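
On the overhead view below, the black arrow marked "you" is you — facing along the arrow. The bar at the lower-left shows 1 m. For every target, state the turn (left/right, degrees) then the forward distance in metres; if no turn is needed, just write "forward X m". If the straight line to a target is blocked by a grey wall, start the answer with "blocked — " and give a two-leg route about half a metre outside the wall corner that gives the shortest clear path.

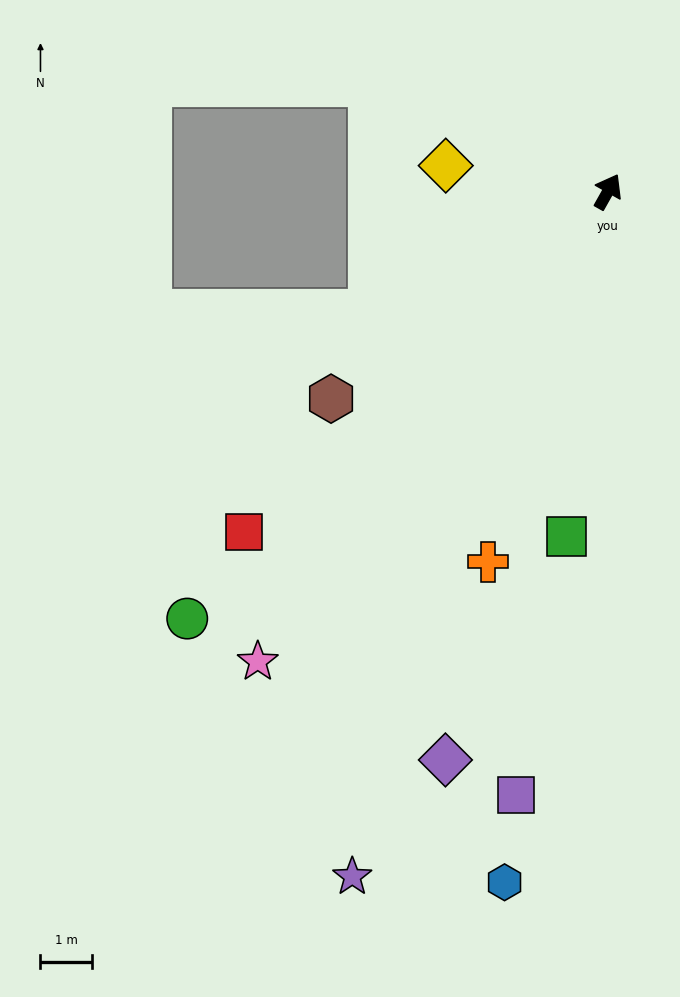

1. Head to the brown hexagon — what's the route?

turn left 156°, forward 6.7 m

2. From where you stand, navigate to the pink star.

turn left 173°, forward 11.4 m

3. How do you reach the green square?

turn right 157°, forward 6.7 m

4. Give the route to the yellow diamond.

turn left 110°, forward 3.2 m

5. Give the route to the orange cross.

turn right 169°, forward 7.5 m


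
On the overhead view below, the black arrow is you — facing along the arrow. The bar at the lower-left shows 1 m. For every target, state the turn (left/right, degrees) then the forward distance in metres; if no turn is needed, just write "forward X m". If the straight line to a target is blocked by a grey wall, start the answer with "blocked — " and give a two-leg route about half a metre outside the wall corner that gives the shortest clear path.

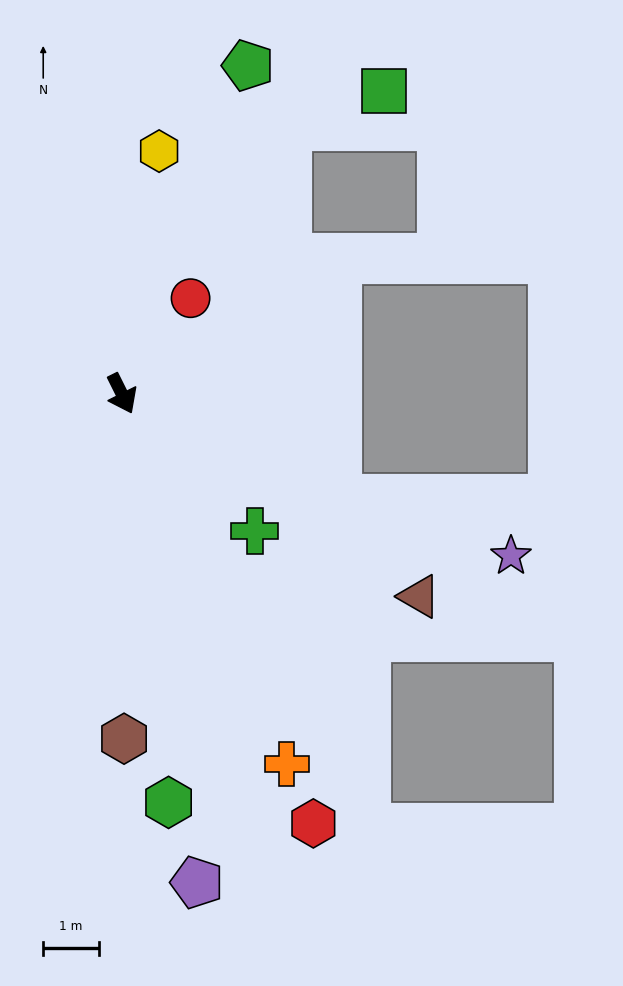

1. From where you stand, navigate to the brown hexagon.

turn right 26°, forward 6.2 m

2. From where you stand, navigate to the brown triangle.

turn left 29°, forward 6.4 m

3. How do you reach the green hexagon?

turn right 20°, forward 7.4 m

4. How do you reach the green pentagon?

turn left 132°, forward 6.3 m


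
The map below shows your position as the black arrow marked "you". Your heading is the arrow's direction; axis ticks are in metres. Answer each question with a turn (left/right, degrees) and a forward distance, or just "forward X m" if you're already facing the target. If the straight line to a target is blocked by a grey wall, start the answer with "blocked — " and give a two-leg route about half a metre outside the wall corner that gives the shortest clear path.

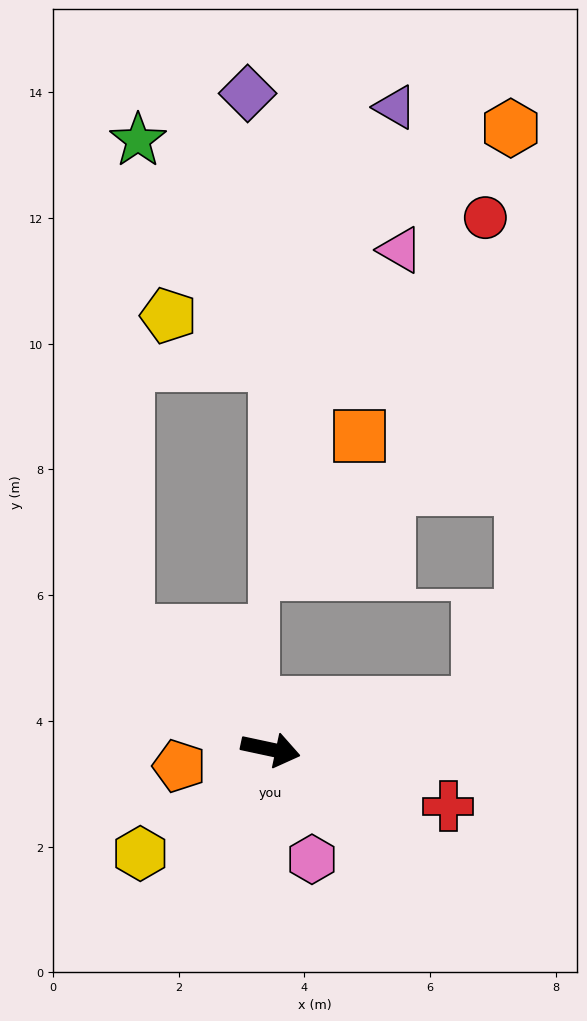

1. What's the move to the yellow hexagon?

turn right 129°, forward 2.7 m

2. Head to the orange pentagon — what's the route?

turn right 158°, forward 1.5 m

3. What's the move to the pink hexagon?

turn right 57°, forward 1.9 m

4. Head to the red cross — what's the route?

turn right 6°, forward 3.0 m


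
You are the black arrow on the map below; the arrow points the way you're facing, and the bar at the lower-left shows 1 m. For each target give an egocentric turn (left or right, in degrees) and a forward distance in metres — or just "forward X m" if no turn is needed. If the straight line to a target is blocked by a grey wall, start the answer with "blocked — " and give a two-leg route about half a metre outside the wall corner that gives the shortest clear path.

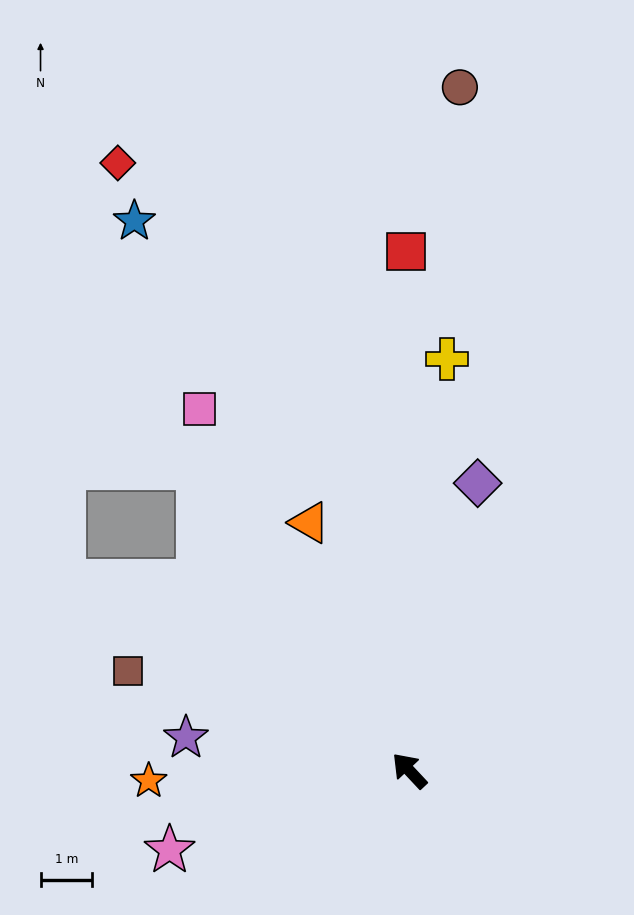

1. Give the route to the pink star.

turn left 65°, forward 4.9 m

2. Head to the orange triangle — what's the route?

turn right 21°, forward 5.2 m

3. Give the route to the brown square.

turn left 27°, forward 5.8 m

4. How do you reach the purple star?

turn left 38°, forward 4.4 m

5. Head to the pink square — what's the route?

turn right 13°, forward 8.1 m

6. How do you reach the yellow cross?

turn right 48°, forward 8.1 m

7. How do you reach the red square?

turn right 43°, forward 10.1 m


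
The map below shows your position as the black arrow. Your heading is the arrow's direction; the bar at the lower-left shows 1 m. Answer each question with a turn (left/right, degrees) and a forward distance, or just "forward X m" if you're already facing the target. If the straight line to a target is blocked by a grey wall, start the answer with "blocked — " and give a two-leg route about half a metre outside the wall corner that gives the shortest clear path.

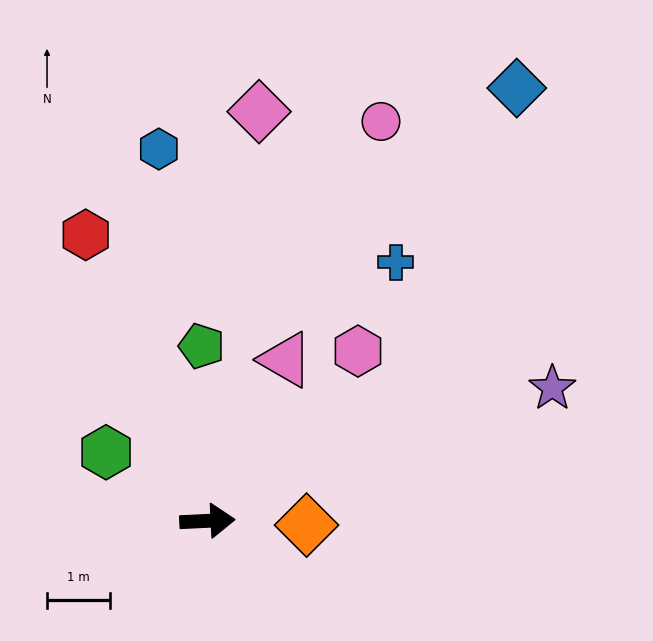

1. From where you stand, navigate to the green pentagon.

turn left 89°, forward 2.8 m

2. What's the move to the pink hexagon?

turn left 46°, forward 3.6 m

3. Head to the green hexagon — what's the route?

turn left 143°, forward 2.0 m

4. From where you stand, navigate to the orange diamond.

turn right 5°, forward 1.6 m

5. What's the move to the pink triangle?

turn left 61°, forward 2.9 m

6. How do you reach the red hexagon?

turn left 110°, forward 5.0 m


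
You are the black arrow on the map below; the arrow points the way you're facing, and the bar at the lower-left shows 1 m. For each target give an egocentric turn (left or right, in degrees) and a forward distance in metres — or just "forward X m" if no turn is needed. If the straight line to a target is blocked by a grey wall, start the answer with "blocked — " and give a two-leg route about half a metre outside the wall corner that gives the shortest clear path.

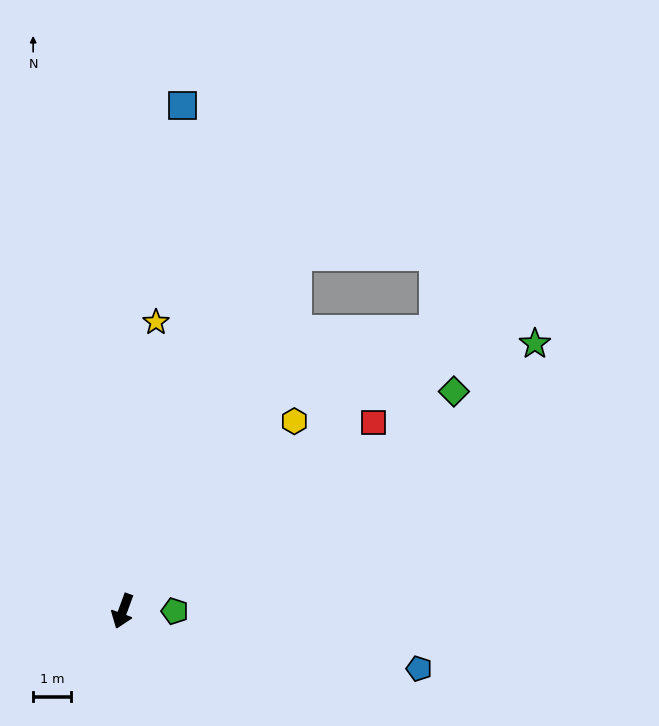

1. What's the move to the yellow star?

turn right 166°, forward 7.6 m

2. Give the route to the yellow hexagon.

turn left 158°, forward 6.7 m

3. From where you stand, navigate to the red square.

turn left 147°, forward 8.2 m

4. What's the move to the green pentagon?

turn left 110°, forward 1.4 m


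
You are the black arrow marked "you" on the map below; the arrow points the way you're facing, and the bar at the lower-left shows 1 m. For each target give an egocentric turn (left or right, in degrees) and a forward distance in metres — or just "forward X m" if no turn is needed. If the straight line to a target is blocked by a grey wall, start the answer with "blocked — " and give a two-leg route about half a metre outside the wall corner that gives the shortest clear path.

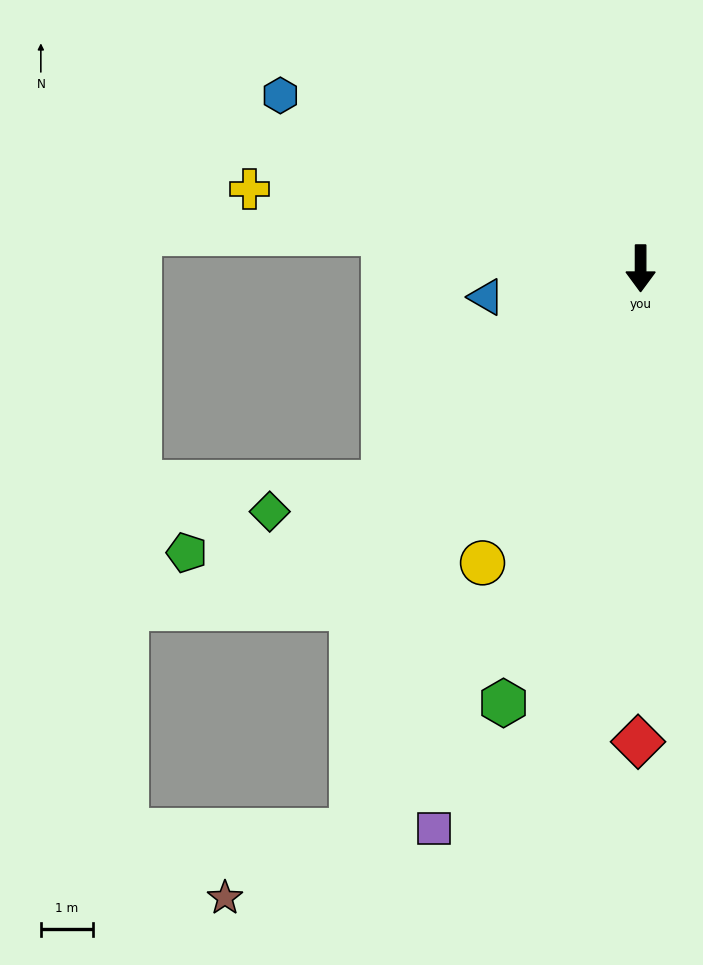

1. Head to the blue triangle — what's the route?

turn right 79°, forward 3.0 m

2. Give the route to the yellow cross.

turn right 101°, forward 7.7 m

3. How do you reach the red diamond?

forward 9.1 m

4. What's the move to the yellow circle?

turn right 28°, forward 6.4 m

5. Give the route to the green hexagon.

turn right 17°, forward 8.8 m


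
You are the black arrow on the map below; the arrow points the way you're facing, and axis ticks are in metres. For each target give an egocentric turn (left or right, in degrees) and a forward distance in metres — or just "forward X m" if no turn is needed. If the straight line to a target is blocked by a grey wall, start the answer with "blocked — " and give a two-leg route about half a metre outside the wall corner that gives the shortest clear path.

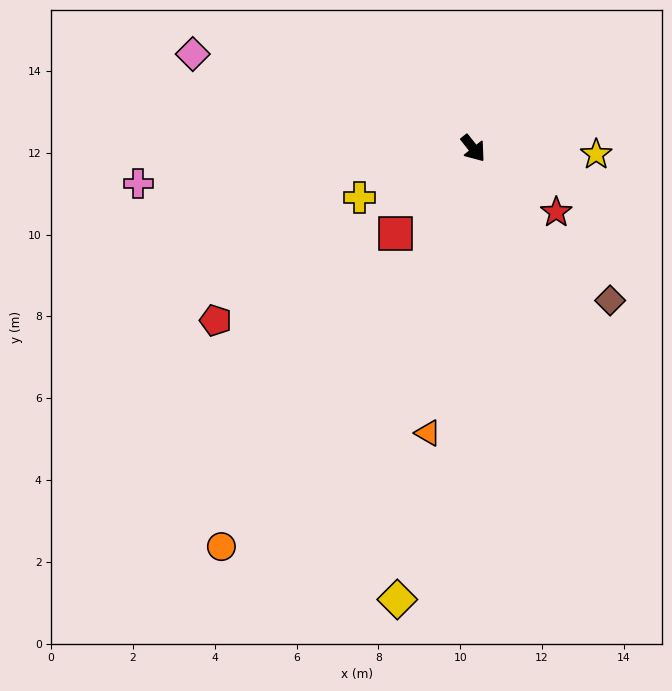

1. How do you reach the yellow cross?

turn right 105°, forward 3.0 m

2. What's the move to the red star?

turn left 14°, forward 2.6 m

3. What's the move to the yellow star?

turn left 49°, forward 3.0 m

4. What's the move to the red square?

turn right 81°, forward 2.8 m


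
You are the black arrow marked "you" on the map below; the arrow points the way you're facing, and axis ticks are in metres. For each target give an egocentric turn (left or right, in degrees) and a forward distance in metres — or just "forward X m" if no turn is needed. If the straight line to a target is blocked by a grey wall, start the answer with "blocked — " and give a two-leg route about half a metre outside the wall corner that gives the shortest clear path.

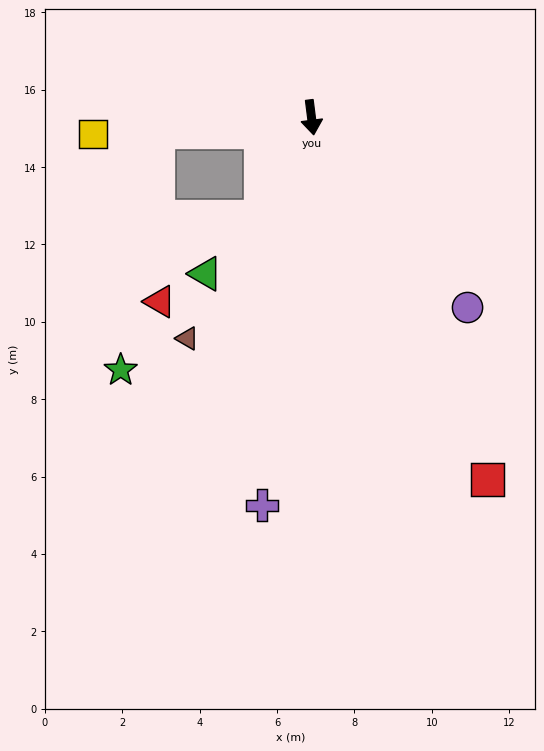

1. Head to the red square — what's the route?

turn left 19°, forward 10.4 m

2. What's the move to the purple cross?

turn right 14°, forward 10.1 m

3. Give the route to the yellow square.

turn right 93°, forward 5.7 m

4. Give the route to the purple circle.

turn left 32°, forward 6.4 m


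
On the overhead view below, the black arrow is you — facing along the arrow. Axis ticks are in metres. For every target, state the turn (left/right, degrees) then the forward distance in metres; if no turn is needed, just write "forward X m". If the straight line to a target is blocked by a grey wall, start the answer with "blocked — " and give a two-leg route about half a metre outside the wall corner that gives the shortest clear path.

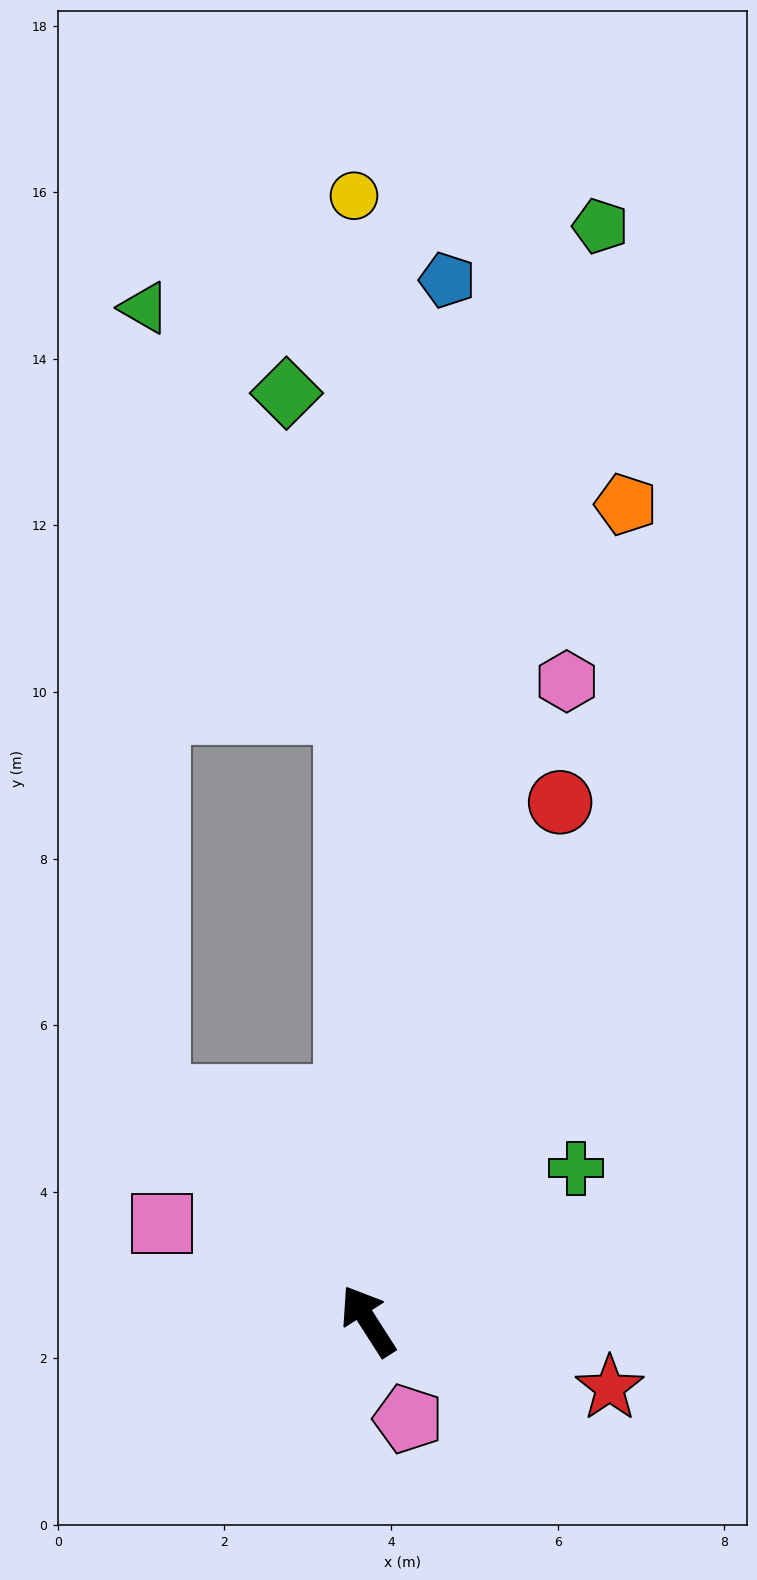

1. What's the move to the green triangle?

blocked — turn right 31°, forward 7.4 m, then turn left 25°, forward 5.4 m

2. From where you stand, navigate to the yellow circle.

turn right 32°, forward 13.5 m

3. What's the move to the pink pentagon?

turn left 170°, forward 1.3 m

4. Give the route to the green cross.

turn right 86°, forward 3.1 m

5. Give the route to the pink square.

turn left 32°, forward 2.7 m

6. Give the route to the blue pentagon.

turn right 37°, forward 12.5 m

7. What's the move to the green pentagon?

turn right 45°, forward 13.4 m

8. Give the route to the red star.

turn right 138°, forward 3.0 m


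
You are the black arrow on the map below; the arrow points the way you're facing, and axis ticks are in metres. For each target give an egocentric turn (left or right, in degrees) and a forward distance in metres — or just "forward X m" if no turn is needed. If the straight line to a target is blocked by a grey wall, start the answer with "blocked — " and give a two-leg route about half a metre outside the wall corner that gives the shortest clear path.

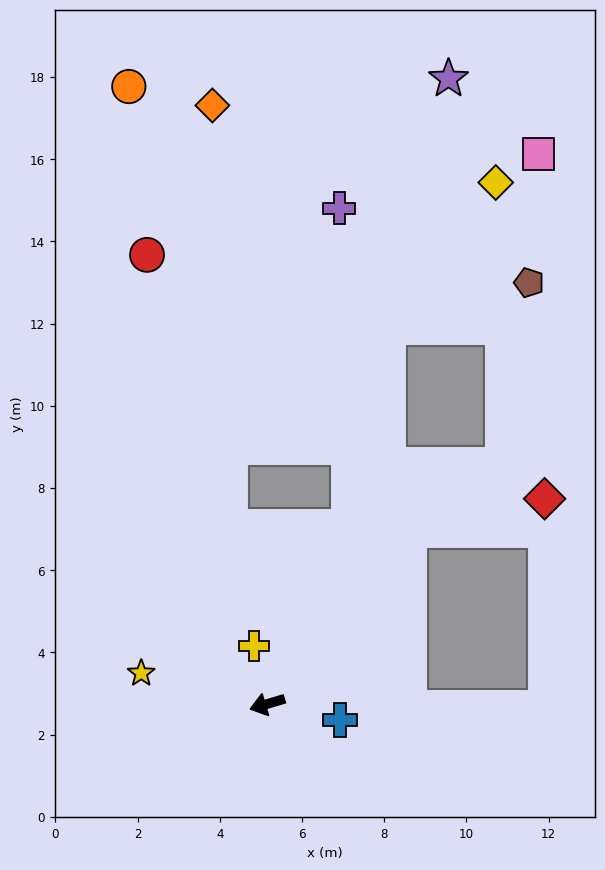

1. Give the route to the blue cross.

turn left 151°, forward 1.8 m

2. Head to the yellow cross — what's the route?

turn right 94°, forward 1.4 m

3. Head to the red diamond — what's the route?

blocked — turn right 146°, forward 5.5 m, then turn right 37°, forward 3.4 m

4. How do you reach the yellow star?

turn right 30°, forward 3.2 m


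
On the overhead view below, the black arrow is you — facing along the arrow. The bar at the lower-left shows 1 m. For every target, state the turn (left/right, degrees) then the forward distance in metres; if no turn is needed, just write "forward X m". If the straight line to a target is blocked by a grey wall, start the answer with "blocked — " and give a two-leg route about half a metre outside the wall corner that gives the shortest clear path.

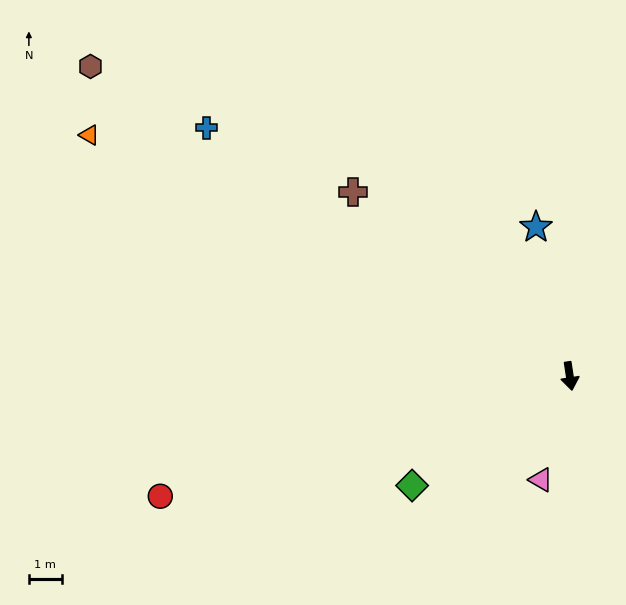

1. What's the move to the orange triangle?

turn right 125°, forward 16.3 m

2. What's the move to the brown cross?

turn right 139°, forward 8.6 m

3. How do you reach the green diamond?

turn right 64°, forward 5.8 m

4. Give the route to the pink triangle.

turn right 24°, forward 3.3 m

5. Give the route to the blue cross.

turn right 133°, forward 13.3 m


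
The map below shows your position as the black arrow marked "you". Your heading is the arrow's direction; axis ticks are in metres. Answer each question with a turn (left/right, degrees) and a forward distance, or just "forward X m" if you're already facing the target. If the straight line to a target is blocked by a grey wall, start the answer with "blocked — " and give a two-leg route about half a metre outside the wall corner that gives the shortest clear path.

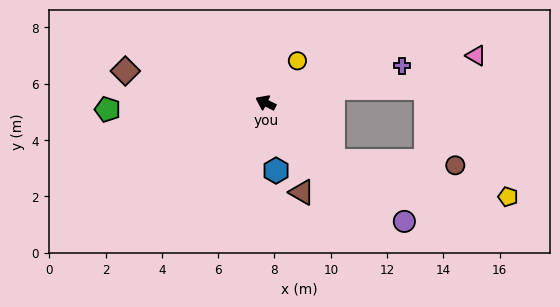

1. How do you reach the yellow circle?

turn right 101°, forward 1.9 m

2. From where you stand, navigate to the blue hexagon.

turn left 125°, forward 2.4 m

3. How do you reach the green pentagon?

turn left 29°, forward 5.6 m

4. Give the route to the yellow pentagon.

blocked — turn left 165°, forward 3.1 m, then turn left 29°, forward 6.4 m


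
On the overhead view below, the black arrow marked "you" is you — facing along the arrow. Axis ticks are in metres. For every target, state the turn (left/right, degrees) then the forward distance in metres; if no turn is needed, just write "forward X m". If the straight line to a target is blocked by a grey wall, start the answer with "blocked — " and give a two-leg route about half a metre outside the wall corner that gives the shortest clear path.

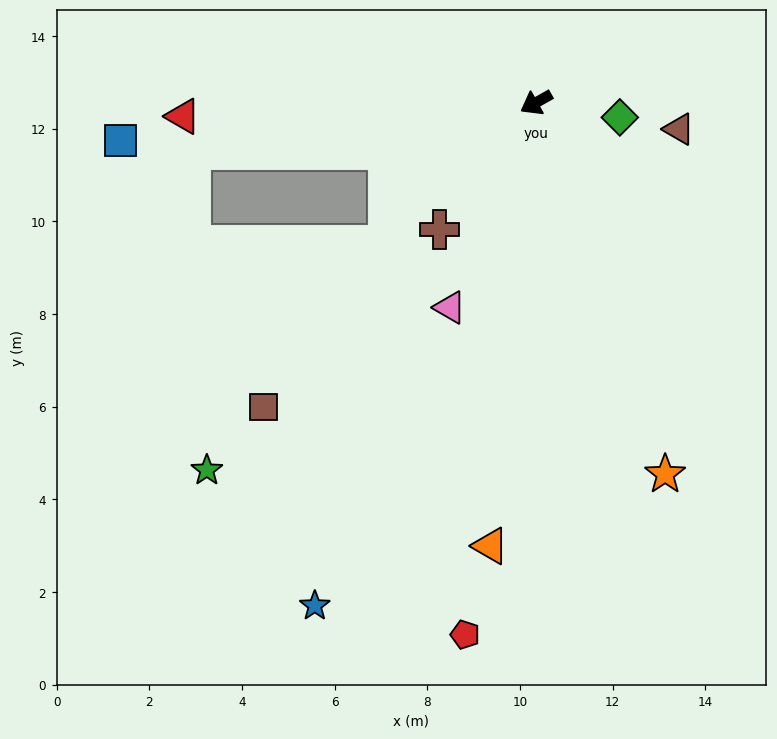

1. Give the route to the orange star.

turn left 80°, forward 8.5 m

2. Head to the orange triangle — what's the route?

turn left 55°, forward 9.6 m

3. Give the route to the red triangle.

turn right 27°, forward 7.6 m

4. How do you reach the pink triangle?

turn left 38°, forward 4.8 m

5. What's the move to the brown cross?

turn left 23°, forward 3.4 m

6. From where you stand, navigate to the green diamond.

turn left 141°, forward 1.8 m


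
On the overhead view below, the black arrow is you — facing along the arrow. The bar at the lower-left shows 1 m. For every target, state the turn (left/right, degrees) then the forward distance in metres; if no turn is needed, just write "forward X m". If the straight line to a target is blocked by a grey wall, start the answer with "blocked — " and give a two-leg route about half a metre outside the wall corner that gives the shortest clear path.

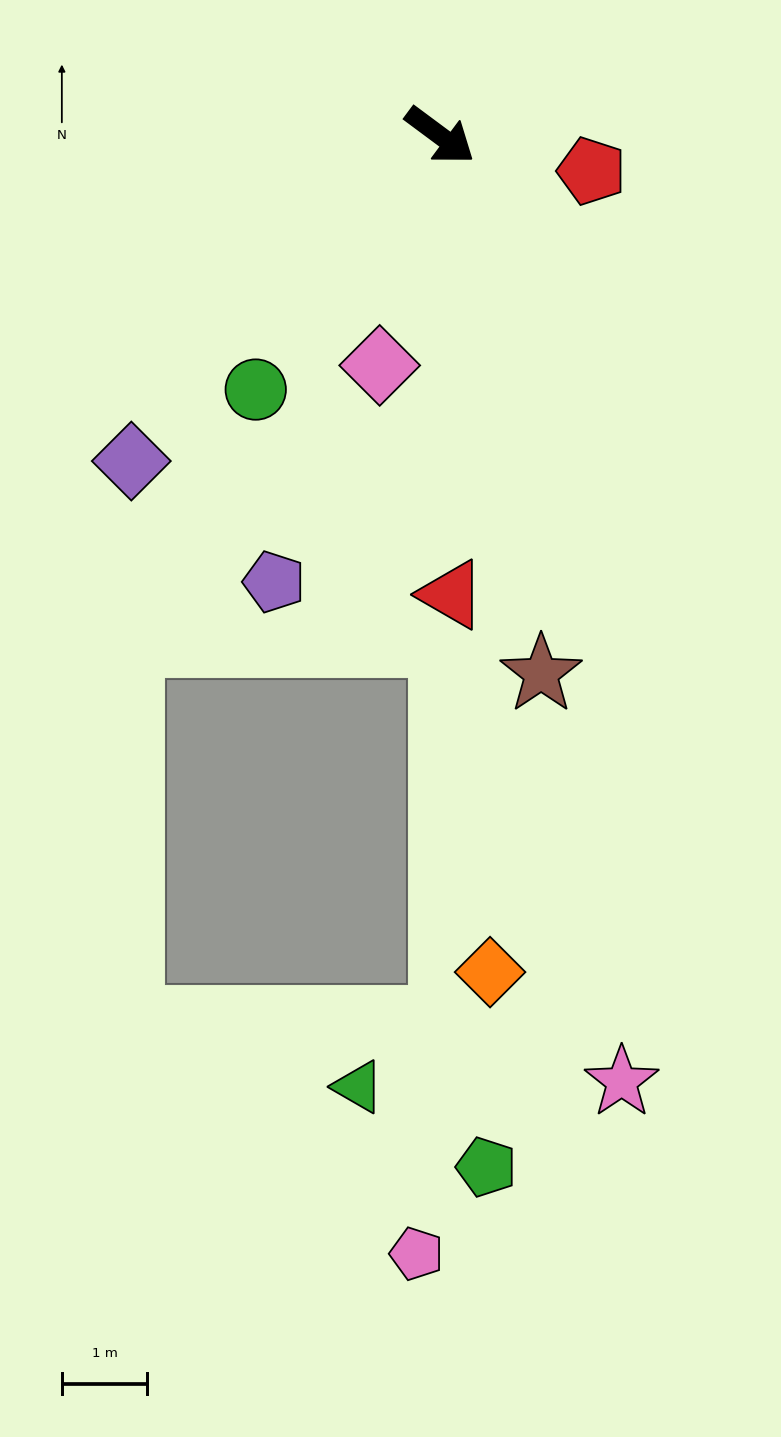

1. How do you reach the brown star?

turn right 43°, forward 6.4 m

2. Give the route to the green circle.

turn right 89°, forward 3.7 m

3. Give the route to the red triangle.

turn right 52°, forward 5.4 m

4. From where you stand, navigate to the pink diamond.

turn right 68°, forward 2.8 m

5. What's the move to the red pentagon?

turn left 23°, forward 1.8 m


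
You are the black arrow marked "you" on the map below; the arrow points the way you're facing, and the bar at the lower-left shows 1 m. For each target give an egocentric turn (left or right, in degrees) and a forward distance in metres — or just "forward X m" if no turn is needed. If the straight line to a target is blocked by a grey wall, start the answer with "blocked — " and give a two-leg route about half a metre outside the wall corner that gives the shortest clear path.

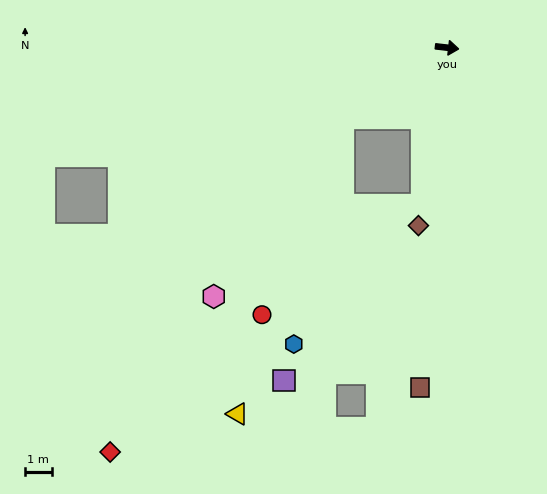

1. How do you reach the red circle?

blocked — turn right 140°, forward 4.7 m, then turn left 34°, forward 8.0 m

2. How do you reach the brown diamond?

turn right 93°, forward 6.8 m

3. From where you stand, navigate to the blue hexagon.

blocked — turn right 140°, forward 4.7 m, then turn left 44°, forward 8.7 m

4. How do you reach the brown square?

turn right 88°, forward 12.8 m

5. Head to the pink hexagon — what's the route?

blocked — turn right 140°, forward 4.7 m, then turn left 21°, forward 8.3 m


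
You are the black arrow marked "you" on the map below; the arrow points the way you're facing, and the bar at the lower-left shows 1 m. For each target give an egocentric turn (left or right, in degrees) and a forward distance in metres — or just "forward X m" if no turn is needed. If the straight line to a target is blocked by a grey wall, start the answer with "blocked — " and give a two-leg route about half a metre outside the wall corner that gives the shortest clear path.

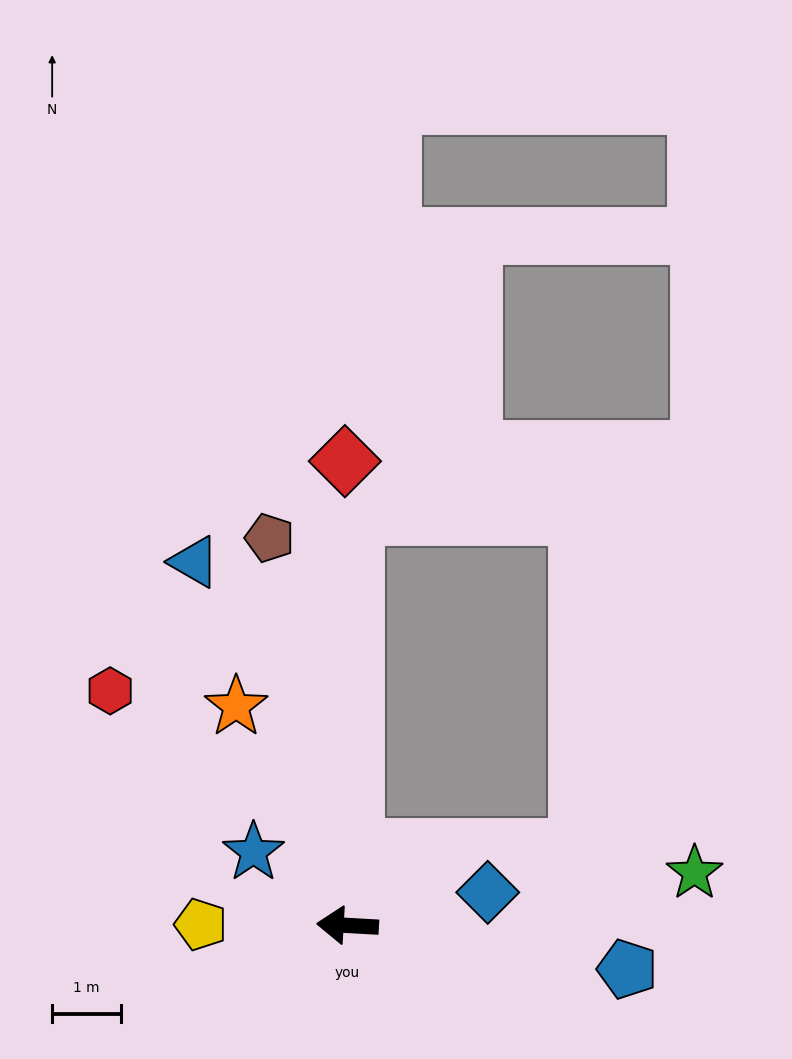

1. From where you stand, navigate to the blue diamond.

turn right 164°, forward 2.1 m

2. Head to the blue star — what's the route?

turn right 35°, forward 1.7 m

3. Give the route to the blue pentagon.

turn left 174°, forward 4.1 m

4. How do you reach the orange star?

turn right 60°, forward 3.6 m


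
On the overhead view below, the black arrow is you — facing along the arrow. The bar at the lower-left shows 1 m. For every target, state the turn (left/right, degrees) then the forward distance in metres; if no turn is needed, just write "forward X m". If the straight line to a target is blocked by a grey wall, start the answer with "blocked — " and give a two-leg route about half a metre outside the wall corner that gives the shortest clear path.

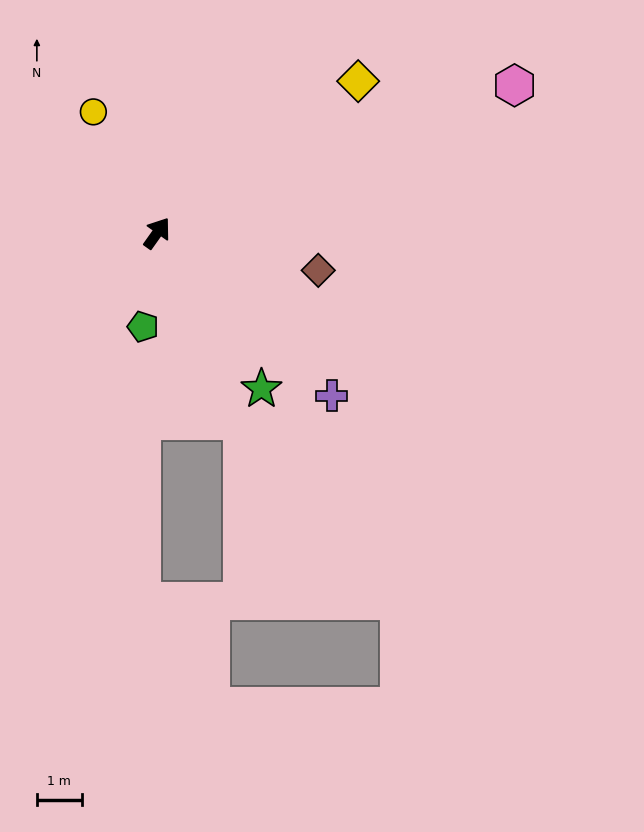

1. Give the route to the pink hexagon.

turn right 32°, forward 8.6 m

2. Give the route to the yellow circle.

turn left 63°, forward 3.0 m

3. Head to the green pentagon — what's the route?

turn right 153°, forward 2.1 m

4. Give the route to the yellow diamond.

turn right 18°, forward 5.6 m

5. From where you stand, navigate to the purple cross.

turn right 98°, forward 5.3 m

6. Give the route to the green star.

turn right 111°, forward 4.2 m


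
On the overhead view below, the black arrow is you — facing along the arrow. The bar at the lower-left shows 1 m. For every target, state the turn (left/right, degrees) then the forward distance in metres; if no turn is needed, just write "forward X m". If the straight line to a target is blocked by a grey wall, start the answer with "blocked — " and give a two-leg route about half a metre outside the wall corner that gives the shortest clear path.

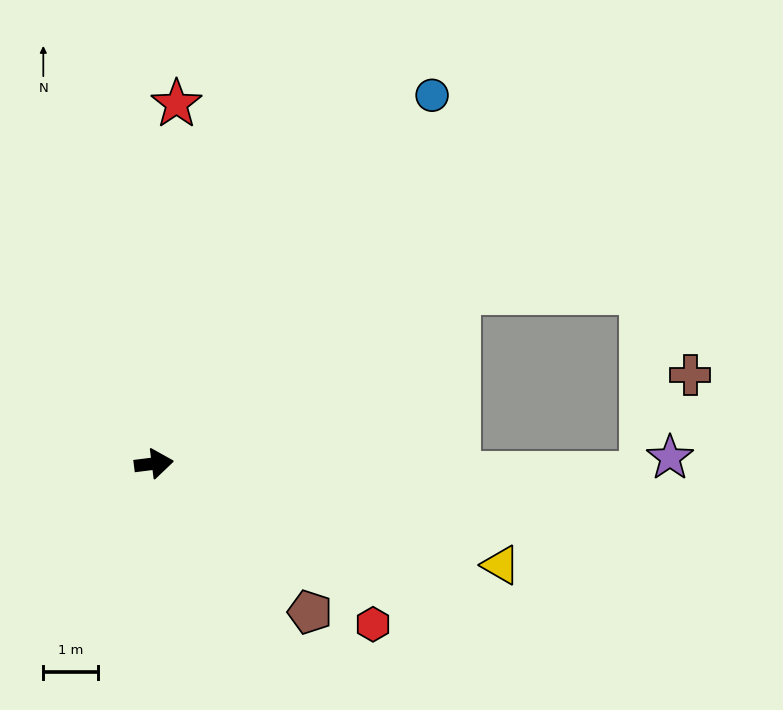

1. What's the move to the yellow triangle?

turn right 24°, forward 6.6 m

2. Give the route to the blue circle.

turn left 46°, forward 8.4 m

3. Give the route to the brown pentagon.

turn right 51°, forward 3.9 m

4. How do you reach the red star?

turn left 79°, forward 6.6 m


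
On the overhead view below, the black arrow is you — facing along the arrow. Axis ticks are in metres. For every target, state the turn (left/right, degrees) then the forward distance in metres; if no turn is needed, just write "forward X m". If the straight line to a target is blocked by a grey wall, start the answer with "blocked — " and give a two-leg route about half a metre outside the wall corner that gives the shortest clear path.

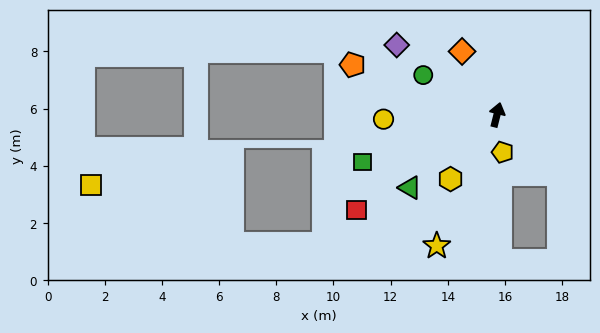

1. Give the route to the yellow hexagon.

turn left 158°, forward 2.8 m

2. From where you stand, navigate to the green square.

turn left 124°, forward 5.0 m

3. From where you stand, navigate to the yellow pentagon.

turn right 157°, forward 1.3 m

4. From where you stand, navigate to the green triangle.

turn left 144°, forward 4.0 m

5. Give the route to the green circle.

turn left 76°, forward 2.9 m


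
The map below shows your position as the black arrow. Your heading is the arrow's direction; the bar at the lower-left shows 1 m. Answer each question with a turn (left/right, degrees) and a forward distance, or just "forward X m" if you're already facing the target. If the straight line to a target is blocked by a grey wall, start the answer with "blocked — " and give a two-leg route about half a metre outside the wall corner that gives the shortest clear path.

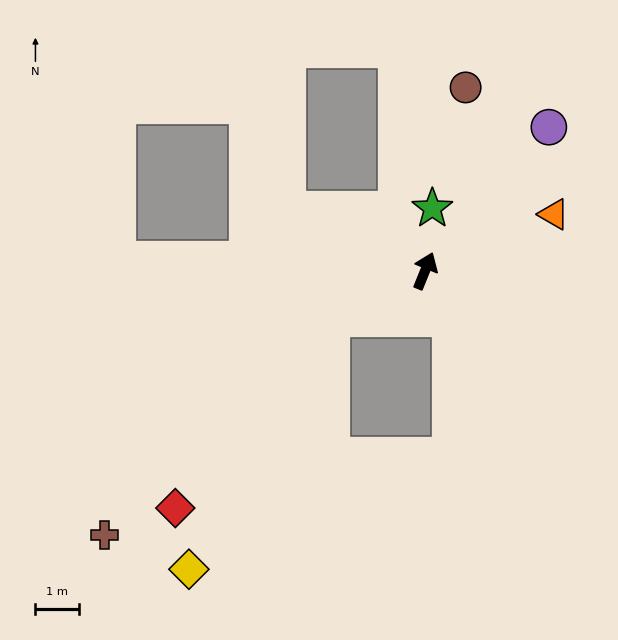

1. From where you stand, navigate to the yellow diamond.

blocked — turn left 139°, forward 2.4 m, then turn left 34°, forward 6.6 m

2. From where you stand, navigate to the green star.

turn left 15°, forward 1.4 m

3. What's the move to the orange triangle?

turn right 44°, forward 3.2 m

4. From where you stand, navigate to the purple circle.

turn right 19°, forward 4.3 m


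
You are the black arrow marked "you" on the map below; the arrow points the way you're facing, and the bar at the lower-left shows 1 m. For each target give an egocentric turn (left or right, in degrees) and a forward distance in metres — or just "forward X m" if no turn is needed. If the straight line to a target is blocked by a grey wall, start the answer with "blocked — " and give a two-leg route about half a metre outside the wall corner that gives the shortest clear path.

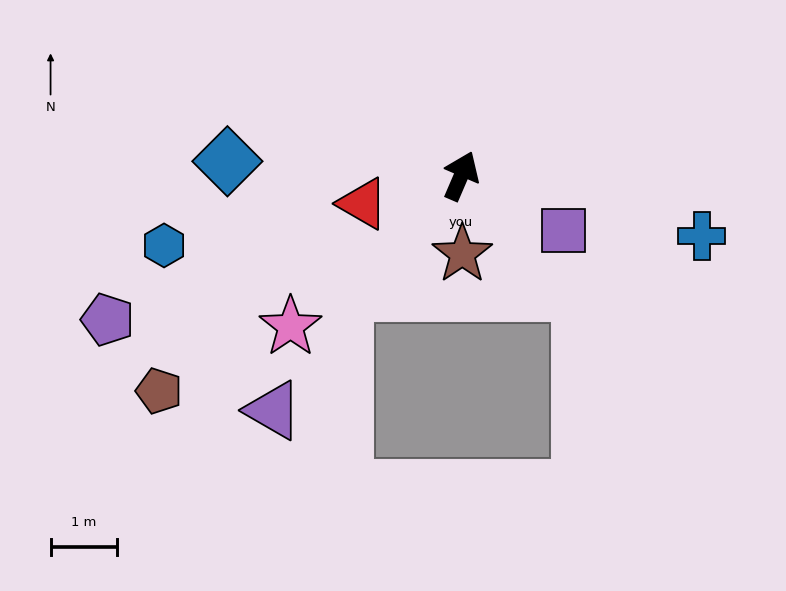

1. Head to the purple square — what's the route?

turn right 95°, forward 1.7 m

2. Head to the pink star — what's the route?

turn left 155°, forward 3.4 m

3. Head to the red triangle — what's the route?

turn left 129°, forward 1.5 m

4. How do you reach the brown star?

turn right 156°, forward 1.2 m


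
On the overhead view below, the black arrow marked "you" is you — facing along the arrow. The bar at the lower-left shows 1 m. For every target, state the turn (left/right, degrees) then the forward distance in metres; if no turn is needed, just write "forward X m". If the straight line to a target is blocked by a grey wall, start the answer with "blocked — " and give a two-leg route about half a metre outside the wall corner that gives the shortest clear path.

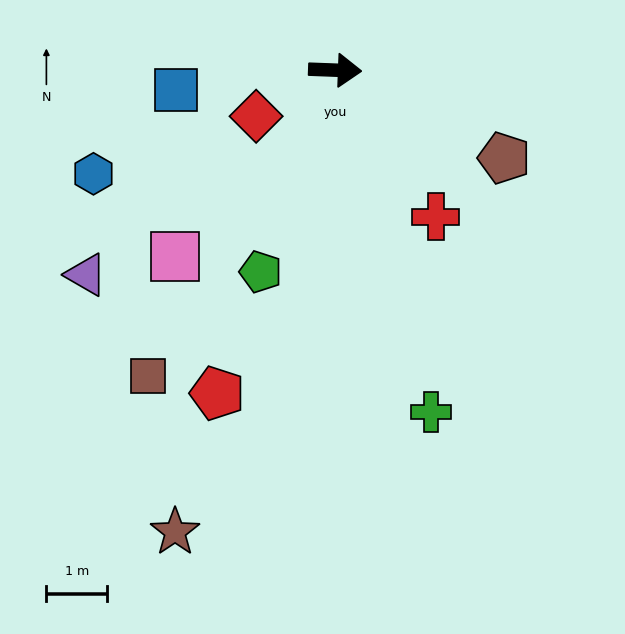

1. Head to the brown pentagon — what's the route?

turn right 25°, forward 3.1 m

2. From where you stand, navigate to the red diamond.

turn right 148°, forward 1.5 m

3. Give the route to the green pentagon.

turn right 108°, forward 3.6 m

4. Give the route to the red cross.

turn right 53°, forward 2.9 m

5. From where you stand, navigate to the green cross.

turn right 72°, forward 5.9 m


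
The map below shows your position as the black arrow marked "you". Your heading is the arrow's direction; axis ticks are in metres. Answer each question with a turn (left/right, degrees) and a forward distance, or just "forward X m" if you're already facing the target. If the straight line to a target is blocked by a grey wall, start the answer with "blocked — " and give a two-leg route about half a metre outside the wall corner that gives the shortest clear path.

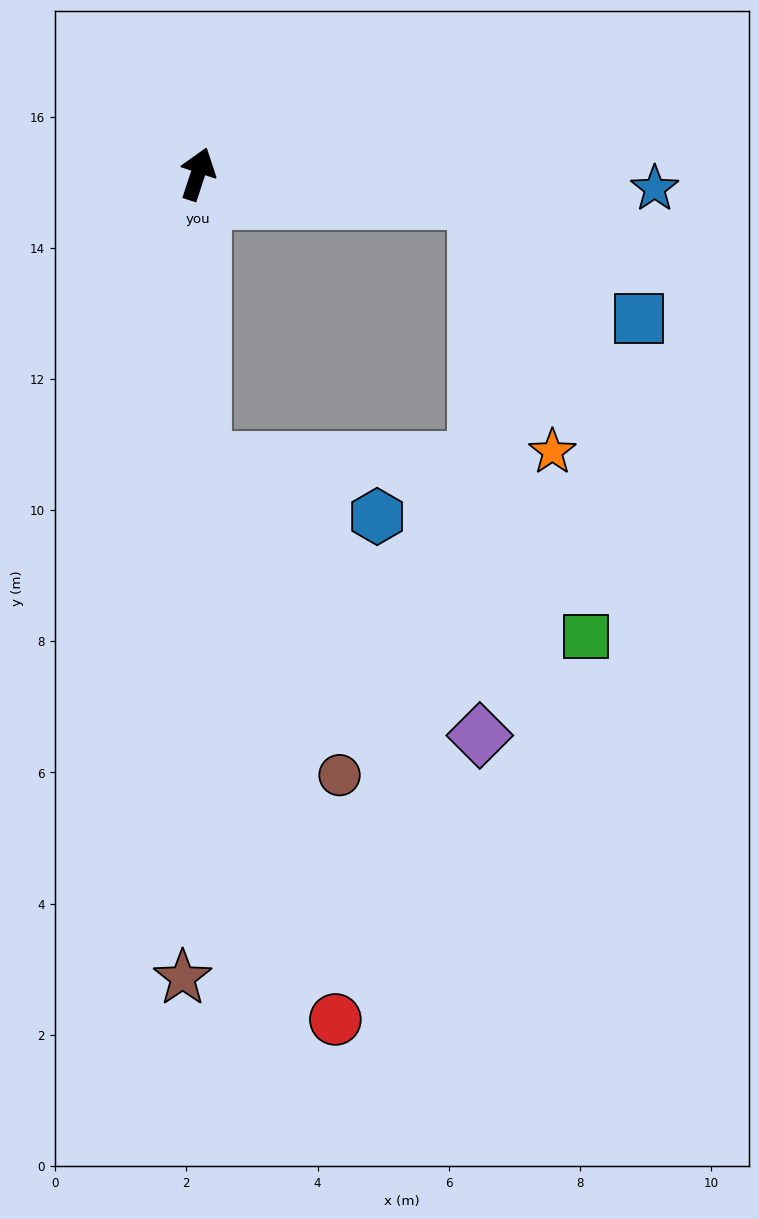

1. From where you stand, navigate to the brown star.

turn right 163°, forward 12.3 m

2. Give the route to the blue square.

blocked — turn right 78°, forward 4.3 m, then turn right 29°, forward 3.1 m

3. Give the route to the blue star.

turn right 74°, forward 7.0 m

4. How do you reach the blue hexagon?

blocked — turn right 161°, forward 4.4 m, then turn left 71°, forward 2.8 m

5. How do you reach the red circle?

blocked — turn right 161°, forward 4.4 m, then turn left 12°, forward 8.8 m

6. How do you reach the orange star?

blocked — turn right 78°, forward 4.3 m, then turn right 67°, forward 4.0 m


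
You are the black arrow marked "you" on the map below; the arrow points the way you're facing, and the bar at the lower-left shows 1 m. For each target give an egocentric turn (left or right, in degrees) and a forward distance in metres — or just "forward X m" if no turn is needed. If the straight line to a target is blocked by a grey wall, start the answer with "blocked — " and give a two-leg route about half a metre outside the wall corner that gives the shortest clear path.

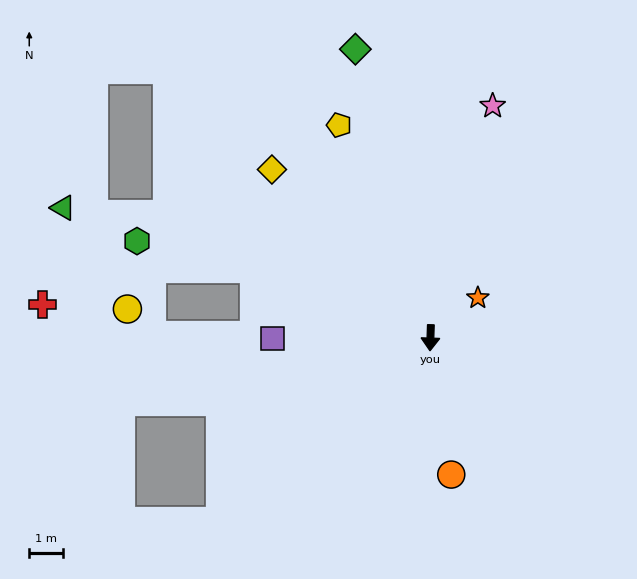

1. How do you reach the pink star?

turn left 167°, forward 7.2 m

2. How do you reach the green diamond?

turn right 164°, forward 8.9 m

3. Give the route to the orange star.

turn left 132°, forward 1.9 m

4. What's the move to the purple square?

turn right 88°, forward 4.7 m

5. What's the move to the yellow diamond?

turn right 135°, forward 6.9 m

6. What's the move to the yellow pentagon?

turn right 155°, forward 6.9 m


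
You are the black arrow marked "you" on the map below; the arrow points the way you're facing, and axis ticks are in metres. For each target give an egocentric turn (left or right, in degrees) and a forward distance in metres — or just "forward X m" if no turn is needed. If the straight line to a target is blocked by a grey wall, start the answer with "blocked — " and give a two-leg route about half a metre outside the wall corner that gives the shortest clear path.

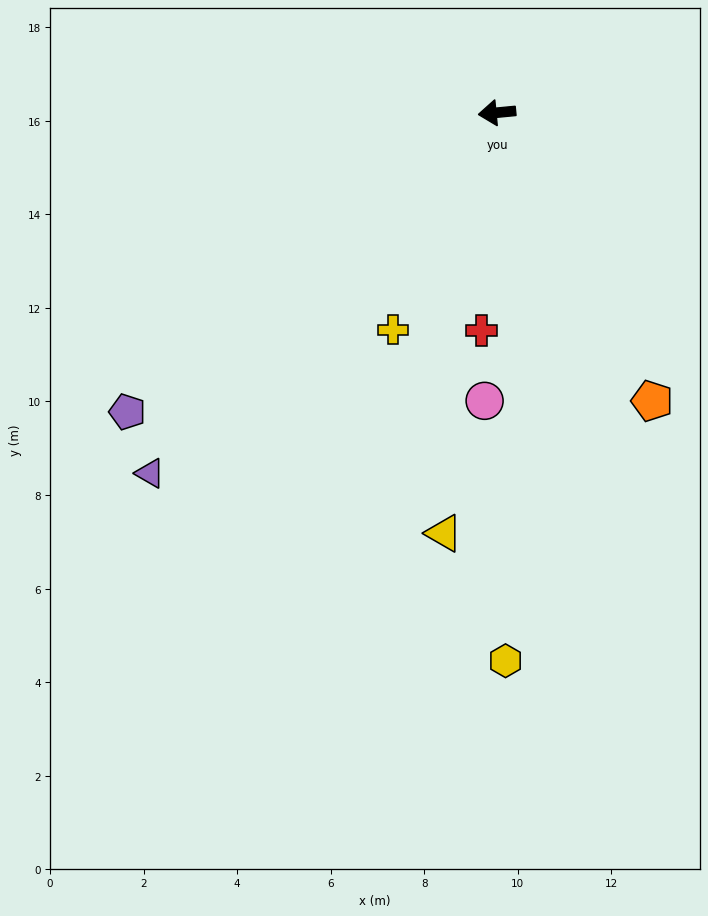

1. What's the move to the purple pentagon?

turn left 34°, forward 10.2 m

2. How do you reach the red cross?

turn left 80°, forward 4.7 m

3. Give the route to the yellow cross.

turn left 59°, forward 5.1 m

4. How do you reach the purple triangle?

turn left 41°, forward 10.7 m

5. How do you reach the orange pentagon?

turn left 113°, forward 7.0 m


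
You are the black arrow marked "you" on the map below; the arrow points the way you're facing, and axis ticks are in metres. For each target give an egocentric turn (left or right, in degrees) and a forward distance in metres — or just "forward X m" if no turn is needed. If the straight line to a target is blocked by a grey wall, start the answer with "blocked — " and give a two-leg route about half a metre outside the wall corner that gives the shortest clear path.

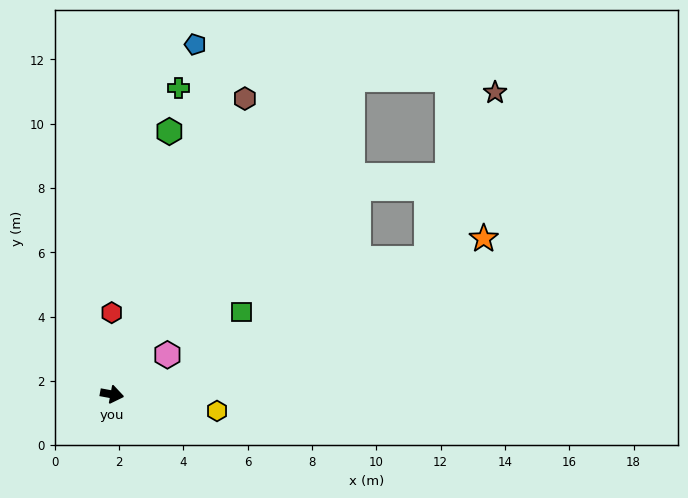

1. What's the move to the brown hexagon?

turn left 76°, forward 10.1 m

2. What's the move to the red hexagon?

turn left 101°, forward 2.5 m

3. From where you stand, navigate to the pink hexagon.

turn left 46°, forward 2.1 m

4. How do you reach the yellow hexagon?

forward 3.3 m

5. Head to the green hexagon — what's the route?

turn left 88°, forward 8.4 m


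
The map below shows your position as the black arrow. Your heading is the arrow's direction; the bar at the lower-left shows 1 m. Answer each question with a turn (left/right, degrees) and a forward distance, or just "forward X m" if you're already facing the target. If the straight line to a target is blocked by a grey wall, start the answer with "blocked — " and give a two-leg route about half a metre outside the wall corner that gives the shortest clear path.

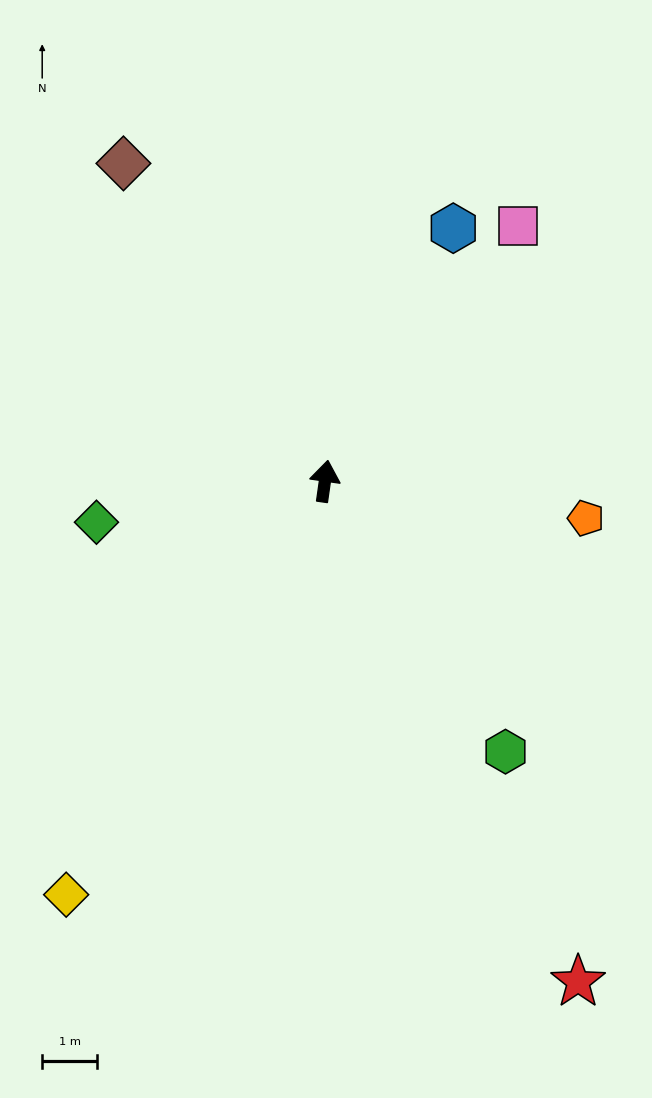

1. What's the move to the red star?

turn right 145°, forward 10.2 m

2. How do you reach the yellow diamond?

turn left 156°, forward 8.9 m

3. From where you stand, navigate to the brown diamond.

turn left 40°, forward 6.8 m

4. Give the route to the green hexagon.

turn right 138°, forward 5.9 m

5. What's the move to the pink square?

turn right 29°, forward 5.8 m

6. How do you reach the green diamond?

turn left 108°, forward 4.2 m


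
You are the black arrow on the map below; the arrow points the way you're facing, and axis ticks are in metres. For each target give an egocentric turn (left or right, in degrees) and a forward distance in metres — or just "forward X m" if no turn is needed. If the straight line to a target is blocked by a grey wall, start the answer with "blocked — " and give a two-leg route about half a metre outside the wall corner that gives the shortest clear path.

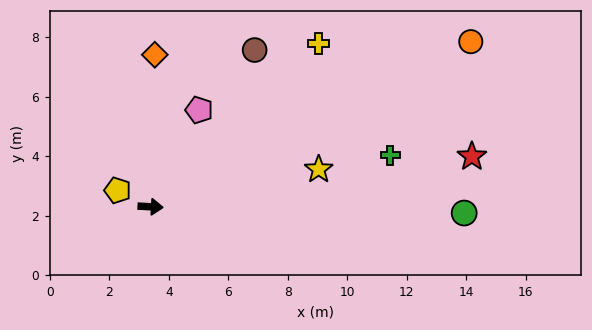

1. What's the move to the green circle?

forward 10.6 m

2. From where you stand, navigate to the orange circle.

turn left 30°, forward 12.1 m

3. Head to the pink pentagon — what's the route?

turn left 66°, forward 3.6 m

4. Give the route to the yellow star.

turn left 16°, forward 5.8 m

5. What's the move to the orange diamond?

turn left 91°, forward 5.1 m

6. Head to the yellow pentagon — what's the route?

turn left 157°, forward 1.2 m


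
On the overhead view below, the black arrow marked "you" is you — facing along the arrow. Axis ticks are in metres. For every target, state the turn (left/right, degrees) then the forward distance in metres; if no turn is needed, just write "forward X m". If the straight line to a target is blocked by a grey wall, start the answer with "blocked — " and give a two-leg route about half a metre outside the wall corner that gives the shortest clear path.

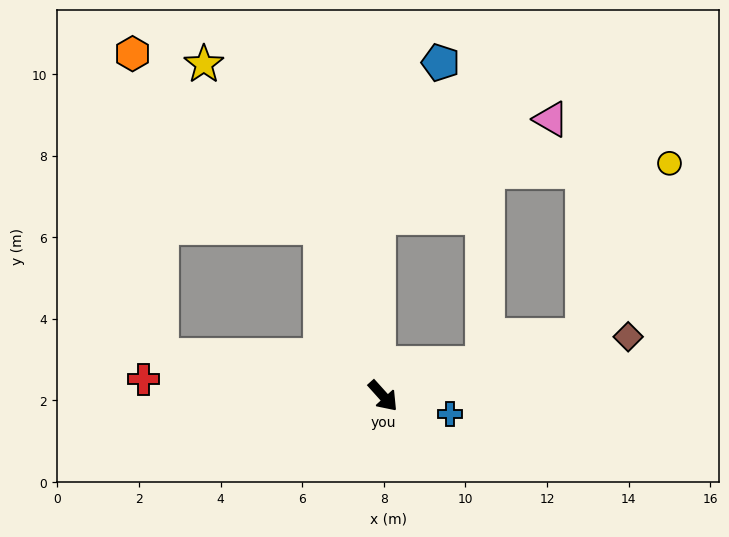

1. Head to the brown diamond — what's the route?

turn left 62°, forward 6.2 m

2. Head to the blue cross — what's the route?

turn left 33°, forward 1.7 m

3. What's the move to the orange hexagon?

blocked — turn left 158°, forward 4.4 m, then turn left 27°, forward 6.3 m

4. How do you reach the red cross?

turn right 136°, forward 5.9 m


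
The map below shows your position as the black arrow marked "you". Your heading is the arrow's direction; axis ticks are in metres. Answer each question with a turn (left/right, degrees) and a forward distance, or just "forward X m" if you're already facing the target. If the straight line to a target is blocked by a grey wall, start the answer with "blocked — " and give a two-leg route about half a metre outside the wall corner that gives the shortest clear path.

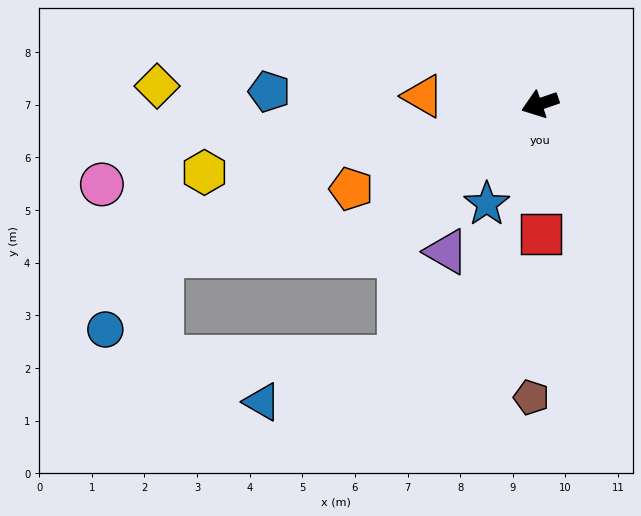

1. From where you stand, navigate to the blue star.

turn left 43°, forward 2.2 m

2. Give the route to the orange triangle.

turn right 23°, forward 2.2 m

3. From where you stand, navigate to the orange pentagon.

turn left 5°, forward 3.9 m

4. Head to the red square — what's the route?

turn left 71°, forward 2.5 m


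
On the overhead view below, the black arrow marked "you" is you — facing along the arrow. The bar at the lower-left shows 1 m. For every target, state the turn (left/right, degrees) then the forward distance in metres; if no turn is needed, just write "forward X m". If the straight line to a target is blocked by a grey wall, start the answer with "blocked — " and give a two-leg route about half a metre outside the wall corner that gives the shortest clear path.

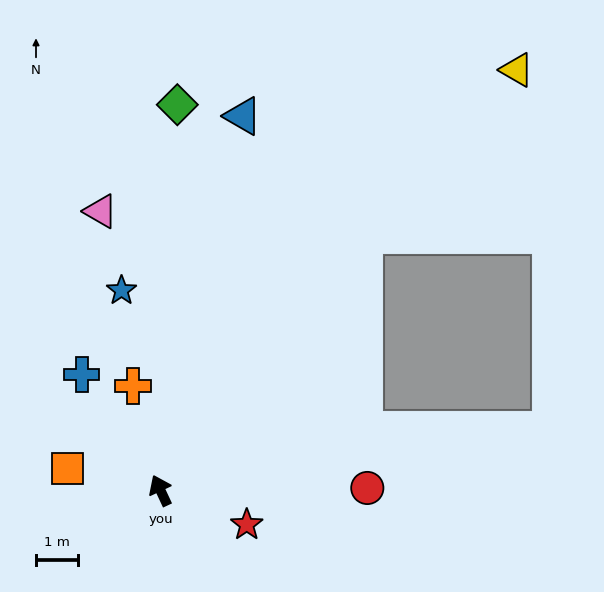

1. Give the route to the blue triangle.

turn right 37°, forward 9.1 m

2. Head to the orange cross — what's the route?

turn right 10°, forward 2.5 m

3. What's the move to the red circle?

turn right 114°, forward 4.9 m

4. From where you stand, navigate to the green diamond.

turn right 28°, forward 9.1 m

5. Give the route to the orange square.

turn left 52°, forward 2.3 m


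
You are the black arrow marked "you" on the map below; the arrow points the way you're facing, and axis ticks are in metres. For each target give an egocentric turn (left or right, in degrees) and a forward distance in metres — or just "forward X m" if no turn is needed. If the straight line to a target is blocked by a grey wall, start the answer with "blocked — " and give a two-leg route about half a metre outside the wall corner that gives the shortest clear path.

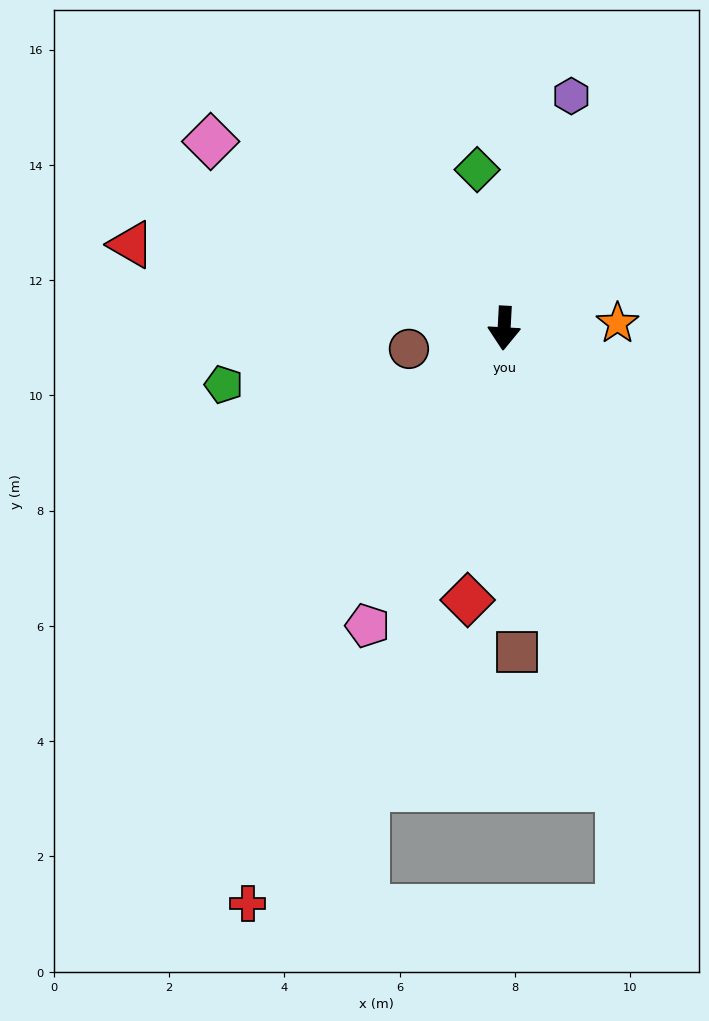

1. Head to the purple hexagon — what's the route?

turn left 167°, forward 4.2 m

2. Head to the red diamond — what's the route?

turn right 5°, forward 4.8 m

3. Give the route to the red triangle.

turn right 100°, forward 6.6 m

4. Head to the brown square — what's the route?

turn left 5°, forward 5.6 m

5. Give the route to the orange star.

turn left 96°, forward 2.0 m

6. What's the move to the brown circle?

turn right 75°, forward 1.7 m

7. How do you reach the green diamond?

turn right 167°, forward 2.8 m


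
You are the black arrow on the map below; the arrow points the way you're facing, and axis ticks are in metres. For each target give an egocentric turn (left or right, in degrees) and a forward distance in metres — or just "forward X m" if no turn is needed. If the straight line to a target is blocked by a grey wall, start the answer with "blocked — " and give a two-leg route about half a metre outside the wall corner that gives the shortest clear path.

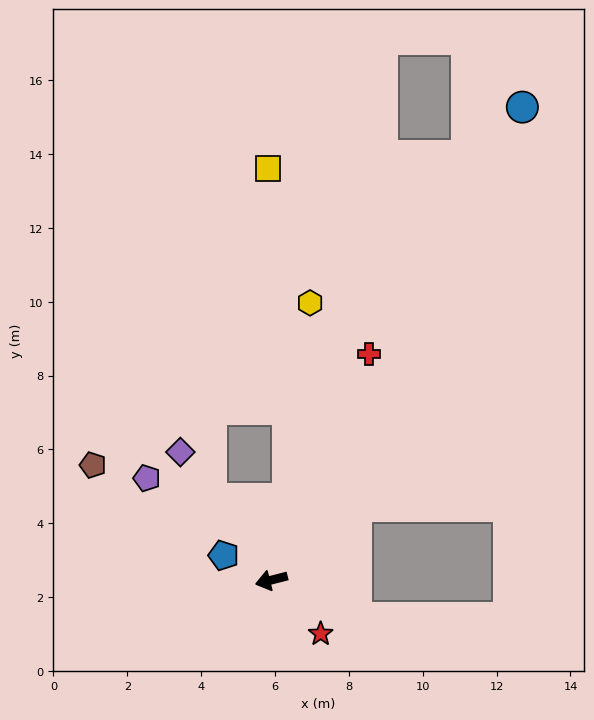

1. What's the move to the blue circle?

turn right 132°, forward 14.5 m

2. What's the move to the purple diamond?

turn right 69°, forward 4.3 m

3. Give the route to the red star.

turn left 118°, forward 2.0 m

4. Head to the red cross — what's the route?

turn right 128°, forward 6.7 m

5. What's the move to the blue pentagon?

turn right 42°, forward 1.5 m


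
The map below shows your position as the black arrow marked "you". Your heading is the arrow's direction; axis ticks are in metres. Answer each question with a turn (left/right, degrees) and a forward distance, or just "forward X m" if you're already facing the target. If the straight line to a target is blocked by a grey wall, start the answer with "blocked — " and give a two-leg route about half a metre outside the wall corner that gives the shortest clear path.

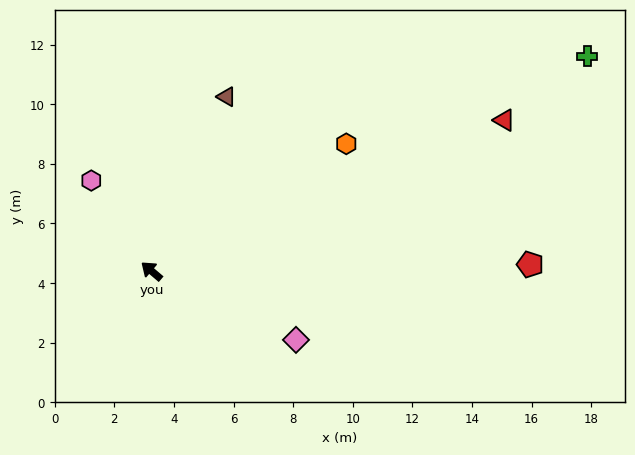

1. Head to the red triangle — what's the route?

turn right 116°, forward 12.9 m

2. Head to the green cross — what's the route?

turn right 113°, forward 16.3 m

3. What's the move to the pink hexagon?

turn right 16°, forward 3.6 m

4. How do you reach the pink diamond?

turn right 165°, forward 5.4 m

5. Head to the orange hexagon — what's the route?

turn right 106°, forward 7.8 m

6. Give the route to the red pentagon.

turn right 139°, forward 12.7 m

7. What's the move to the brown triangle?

turn right 73°, forward 6.4 m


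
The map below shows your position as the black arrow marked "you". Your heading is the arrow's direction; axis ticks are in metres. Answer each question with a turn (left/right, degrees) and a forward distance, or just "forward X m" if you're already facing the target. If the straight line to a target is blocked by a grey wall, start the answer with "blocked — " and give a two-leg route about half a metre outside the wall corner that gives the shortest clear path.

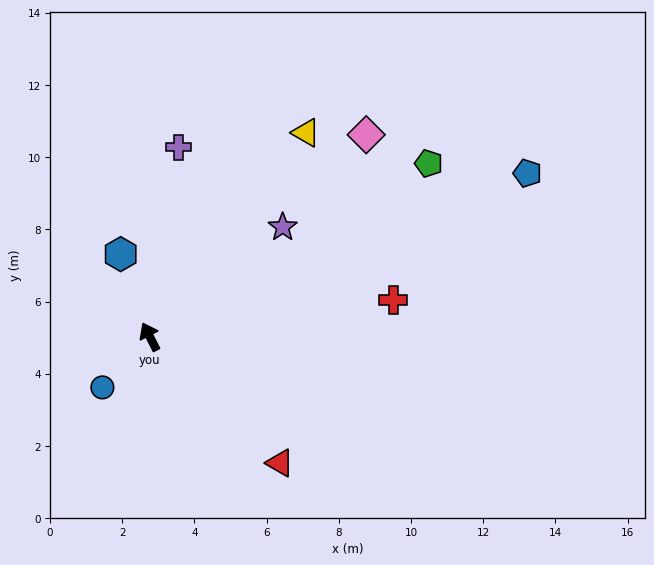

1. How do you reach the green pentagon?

turn right 85°, forward 9.1 m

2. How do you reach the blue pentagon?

turn right 94°, forward 11.4 m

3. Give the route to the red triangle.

turn right 161°, forward 5.0 m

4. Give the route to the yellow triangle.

turn right 64°, forward 7.1 m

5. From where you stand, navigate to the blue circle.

turn left 110°, forward 1.9 m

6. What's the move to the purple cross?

turn right 36°, forward 5.3 m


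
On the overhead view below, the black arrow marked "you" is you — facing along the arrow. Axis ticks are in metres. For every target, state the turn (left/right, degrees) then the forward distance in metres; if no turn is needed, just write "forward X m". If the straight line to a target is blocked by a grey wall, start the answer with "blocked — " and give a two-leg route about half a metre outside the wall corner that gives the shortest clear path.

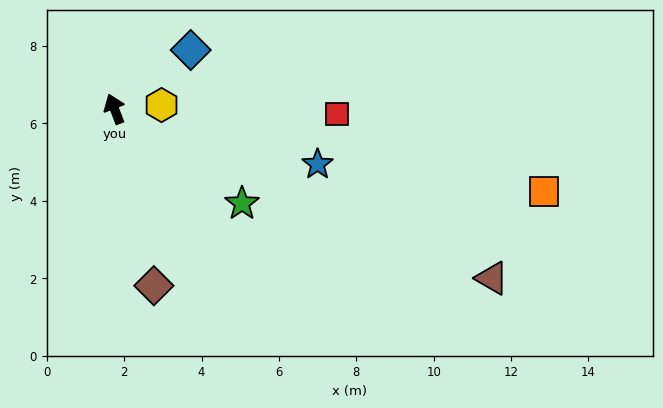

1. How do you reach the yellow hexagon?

turn right 106°, forward 1.2 m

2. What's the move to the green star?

turn right 148°, forward 4.1 m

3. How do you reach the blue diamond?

turn right 73°, forward 2.5 m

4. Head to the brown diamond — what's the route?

turn left 172°, forward 4.7 m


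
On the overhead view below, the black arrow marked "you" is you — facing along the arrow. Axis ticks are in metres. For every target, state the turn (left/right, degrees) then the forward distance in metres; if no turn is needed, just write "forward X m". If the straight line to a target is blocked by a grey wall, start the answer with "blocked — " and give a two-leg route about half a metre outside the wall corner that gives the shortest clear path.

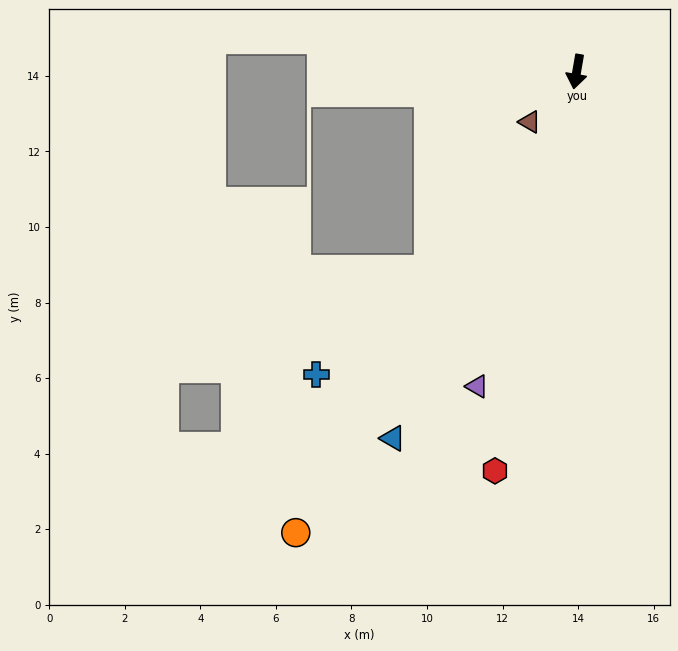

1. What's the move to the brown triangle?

turn right 33°, forward 1.8 m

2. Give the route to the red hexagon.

forward 10.8 m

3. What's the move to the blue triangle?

turn right 17°, forward 10.9 m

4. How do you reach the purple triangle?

turn right 8°, forward 8.7 m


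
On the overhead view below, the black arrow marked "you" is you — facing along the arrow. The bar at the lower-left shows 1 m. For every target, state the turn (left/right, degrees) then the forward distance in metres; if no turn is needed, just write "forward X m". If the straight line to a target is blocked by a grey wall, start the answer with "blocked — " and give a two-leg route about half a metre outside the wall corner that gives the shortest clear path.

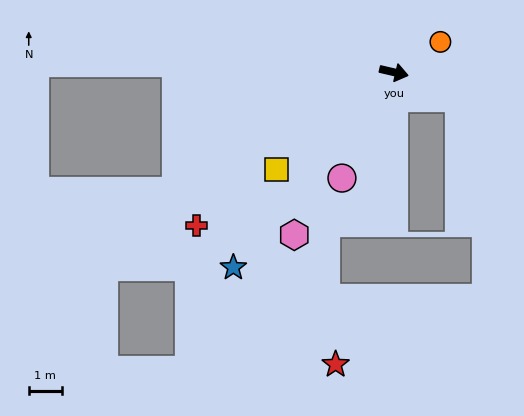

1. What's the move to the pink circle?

turn right 103°, forward 3.6 m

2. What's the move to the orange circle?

turn left 46°, forward 1.7 m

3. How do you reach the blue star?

turn right 116°, forward 7.7 m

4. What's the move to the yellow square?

turn right 127°, forward 4.6 m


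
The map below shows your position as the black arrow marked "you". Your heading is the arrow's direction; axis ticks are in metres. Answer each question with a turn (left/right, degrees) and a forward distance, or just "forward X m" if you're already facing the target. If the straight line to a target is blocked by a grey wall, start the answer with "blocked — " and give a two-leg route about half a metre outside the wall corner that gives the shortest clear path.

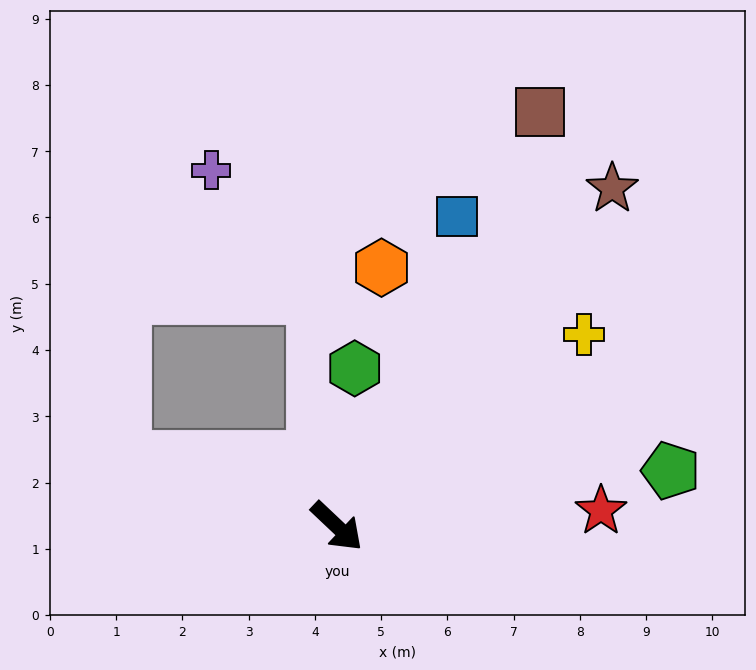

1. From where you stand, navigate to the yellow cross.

turn left 81°, forward 4.7 m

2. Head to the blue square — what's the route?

turn left 112°, forward 5.0 m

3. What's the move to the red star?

turn left 47°, forward 4.0 m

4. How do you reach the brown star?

turn left 94°, forward 6.6 m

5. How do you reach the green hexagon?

turn left 127°, forward 2.4 m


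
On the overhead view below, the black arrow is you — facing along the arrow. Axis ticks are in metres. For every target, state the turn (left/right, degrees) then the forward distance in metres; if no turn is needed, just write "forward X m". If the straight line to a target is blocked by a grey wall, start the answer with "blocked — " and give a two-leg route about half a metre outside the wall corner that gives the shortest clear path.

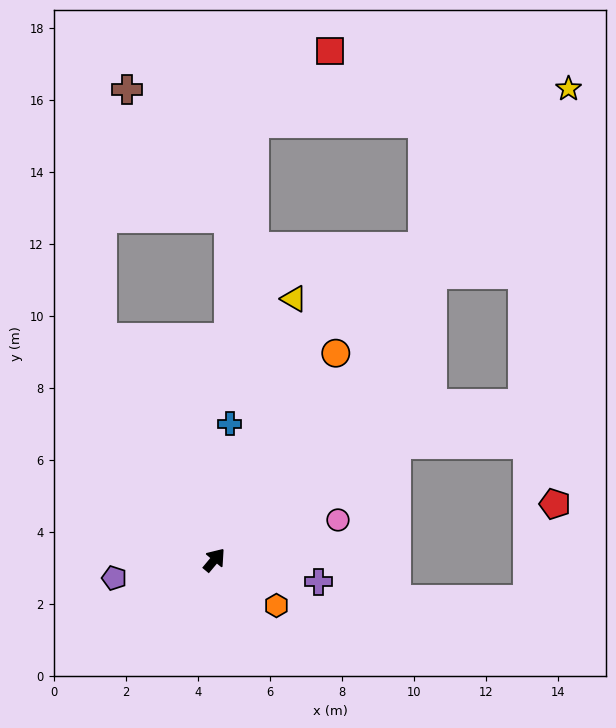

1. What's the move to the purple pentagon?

turn left 140°, forward 2.8 m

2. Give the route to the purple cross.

turn right 62°, forward 3.0 m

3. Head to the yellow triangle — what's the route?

turn left 23°, forward 7.6 m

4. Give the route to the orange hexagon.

turn right 86°, forward 2.1 m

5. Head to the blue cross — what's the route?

turn left 34°, forward 3.8 m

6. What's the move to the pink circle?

turn right 32°, forward 3.6 m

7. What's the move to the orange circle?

turn left 9°, forward 6.7 m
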